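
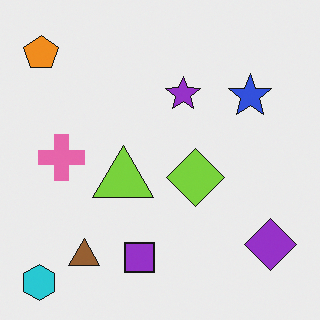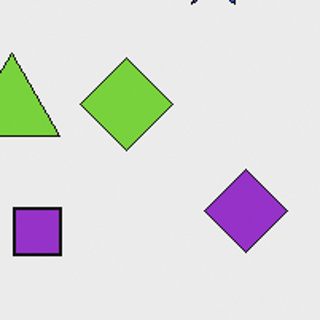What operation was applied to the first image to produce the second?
It was cropped to a modestly smaller region and rescaled.

The visible shapes are larger and the field of view is narrower; shapes near the original edges may be partly or wholly outside the frame — a crop-and-rescale.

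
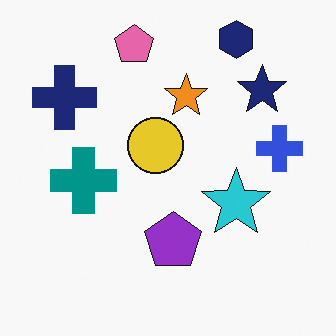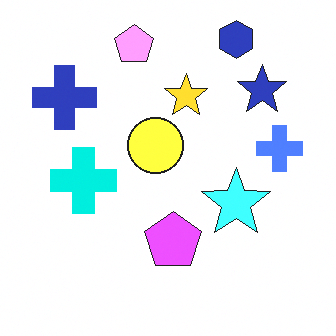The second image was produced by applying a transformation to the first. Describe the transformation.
The image was brightened a lot.

Every pixel — background and shapes alike — is uniformly brightened.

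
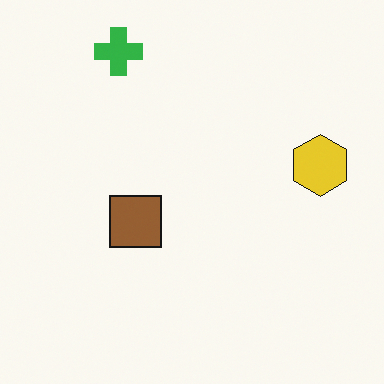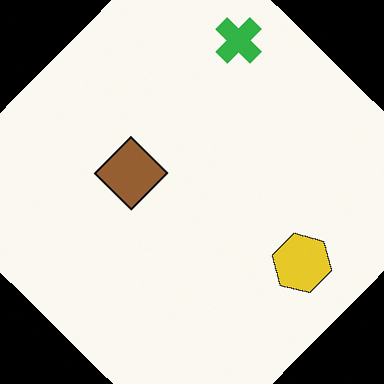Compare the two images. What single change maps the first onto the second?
The transformation is: rotated clockwise by a large amount — several tens of degrees.

Every shape is tilted by the same angle and the image corners show triangular fill wedges — a whole-image rotation by a non-right angle.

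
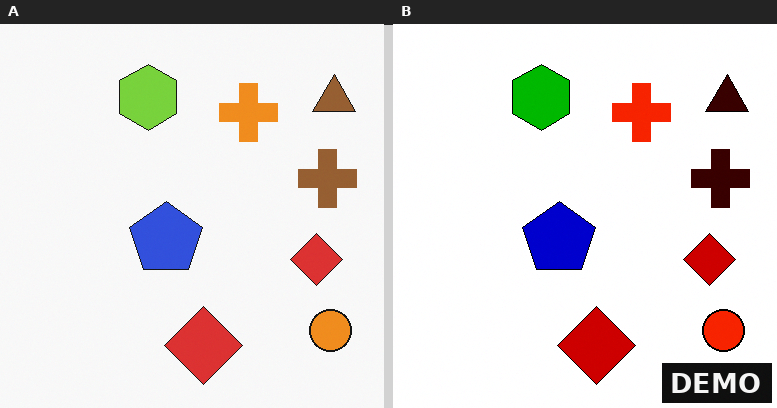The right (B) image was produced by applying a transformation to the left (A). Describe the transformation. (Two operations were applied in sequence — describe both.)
It was boosted in contrast, then watermarked with the text "DEMO" in the lower-right corner.

Tones are pushed away from mid-grey across the whole image — a global contrast change. A dark label reading "DEMO" appears in the lower-right corner.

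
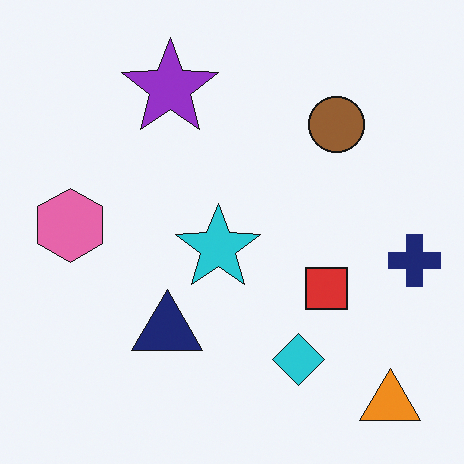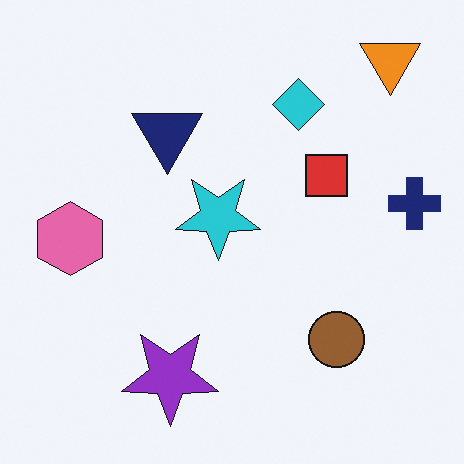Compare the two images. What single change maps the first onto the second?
Flipped vertically (top ↔ bottom).

The orange triangle is in the bottom-right of the first image and the top-right of the second — shapes on opposite sides of the horizontal midline have swapped in a mirror flip.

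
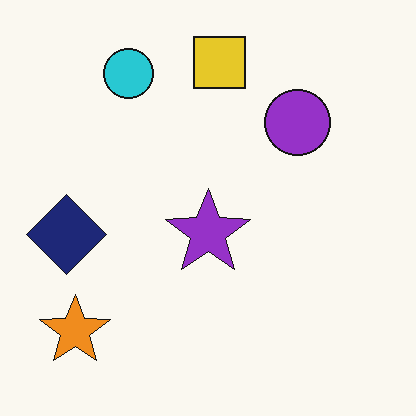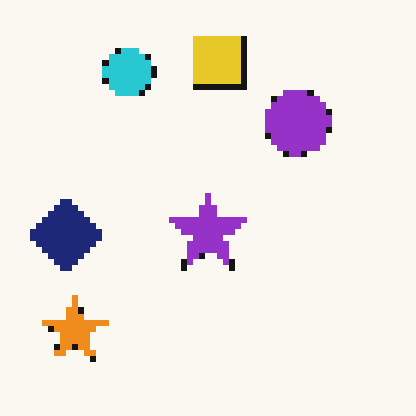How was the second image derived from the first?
The image was pixelated into visible square blocks.

Shapes are reduced to large square blocks; fine edges and outlines are lost — a downscale-then-upscale (mosaic) effect.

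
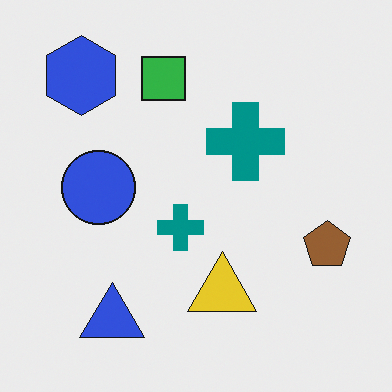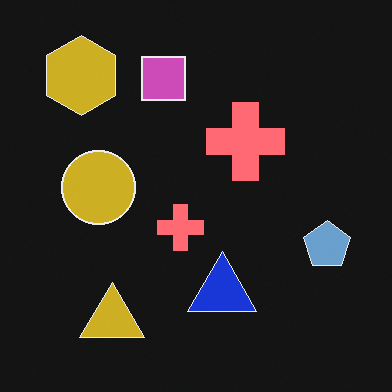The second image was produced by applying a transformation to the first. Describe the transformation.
The second image is the first color-inverted (negative).

The light background has become dark and every shape's color is its complement — a photographic negative.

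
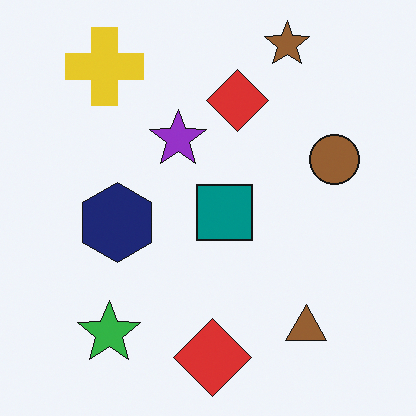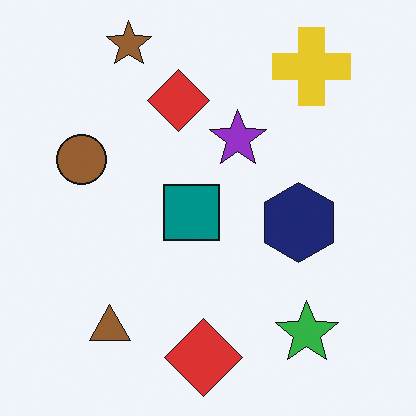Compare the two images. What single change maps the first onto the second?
The image was flipped horizontally (left ↔ right).

The brown circle is in the right of the first image and the left of the second — shapes on opposite sides of the vertical midline have swapped in a mirror flip.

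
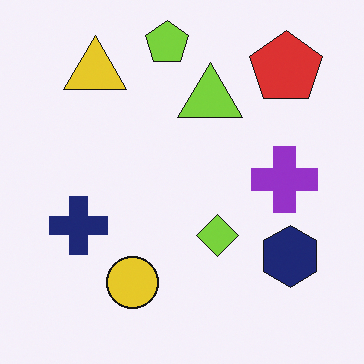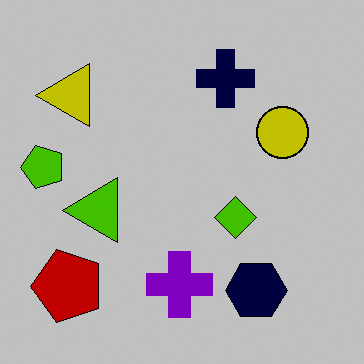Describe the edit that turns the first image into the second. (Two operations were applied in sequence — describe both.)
Transposed (reflected across the top-left ↔ bottom-right diagonal), then aggressively posterized.

Shapes have swapped their row and column positions — what was in the top-right is now in the bottom-left — a diagonal reflection. Each flat color has snapped to a coarser quantized level — most visibly, the near-white background has dropped to a flat grey.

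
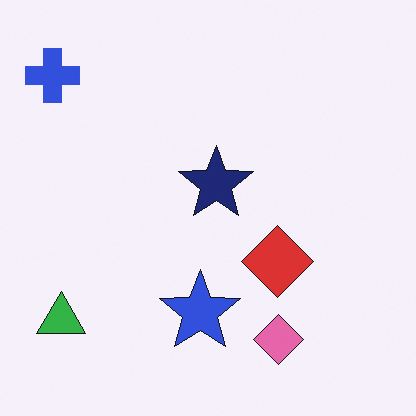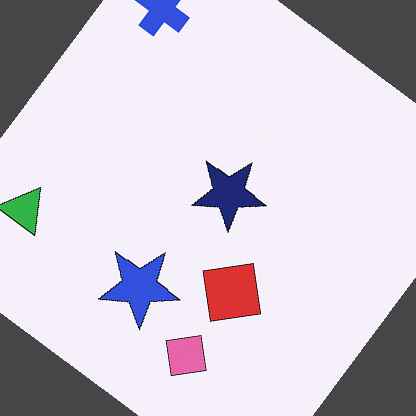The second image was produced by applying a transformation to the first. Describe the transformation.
The image was rotated clockwise by a large amount — several tens of degrees.

Every shape is tilted by the same angle and the image corners show triangular fill wedges — a whole-image rotation by a non-right angle.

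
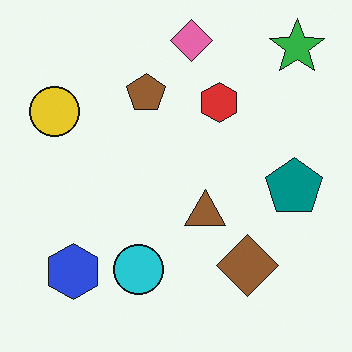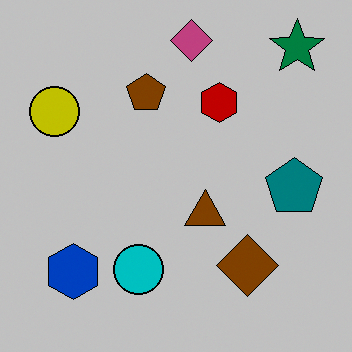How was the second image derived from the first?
It was aggressively posterized.

Each flat color has snapped to a coarser quantized level — most visibly, the near-white background has dropped to a flat grey.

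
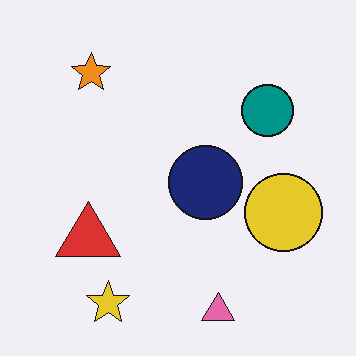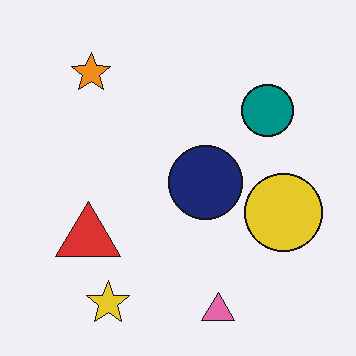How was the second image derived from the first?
This is the original image given moderate JPEG compression.

Blocky 8×8 compression artifacts appear around shape edges and the flat background shows ringing — characteristic JPEG degradation.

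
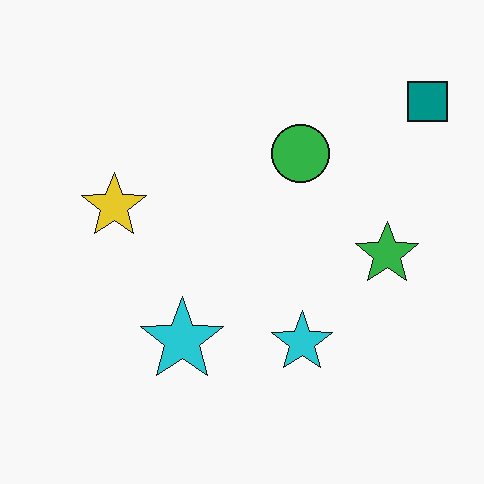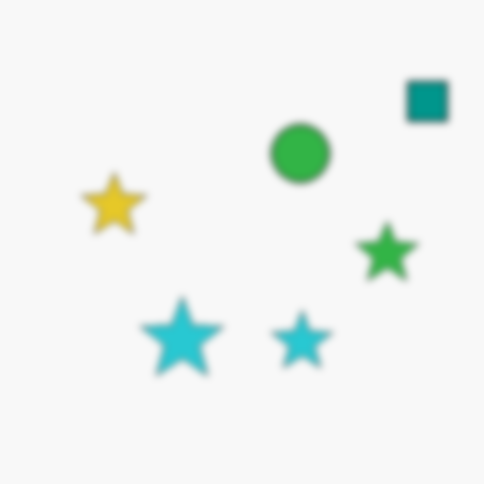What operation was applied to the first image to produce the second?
It was noticeably gaussian-blurred.

Shape edges and outlines are uniformly softened across the whole image.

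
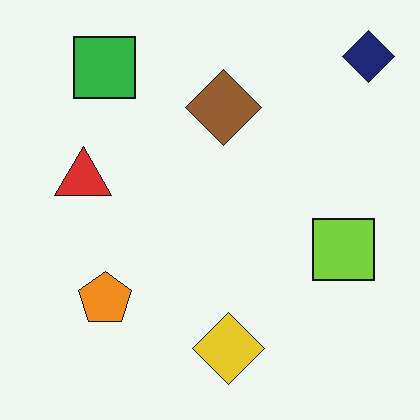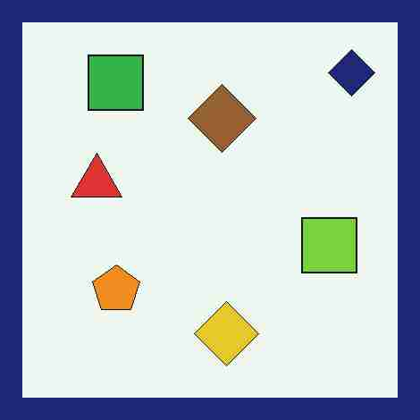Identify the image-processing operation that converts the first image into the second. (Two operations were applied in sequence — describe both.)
The image was heavily JPEG-compressed with obvious blocking artifacts, then framed with a navy border.

Blocky 8×8 compression artifacts appear around shape edges and the flat background shows ringing — characteristic JPEG degradation. A solid navy frame runs around the edge of the second image, with the content slightly shrunk inside it.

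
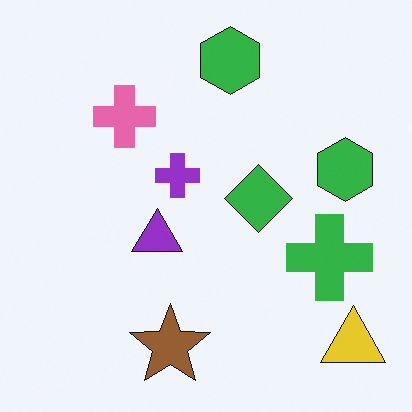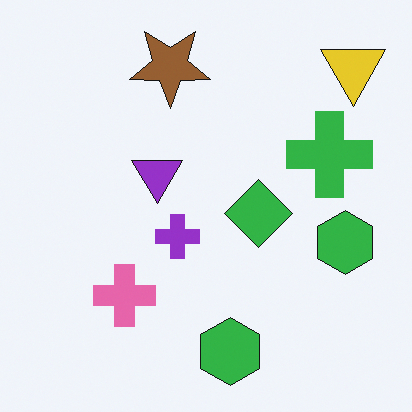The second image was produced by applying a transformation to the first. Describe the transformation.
Flipped vertically (top ↔ bottom).

The brown star is in the bottom of the first image and the top of the second — shapes on opposite sides of the horizontal midline have swapped in a mirror flip.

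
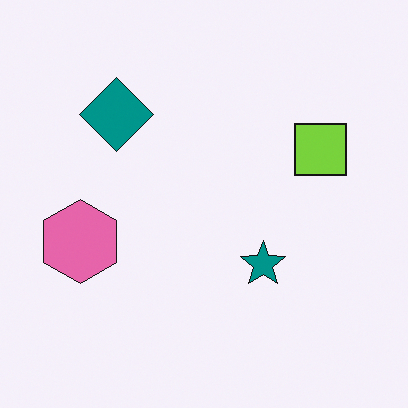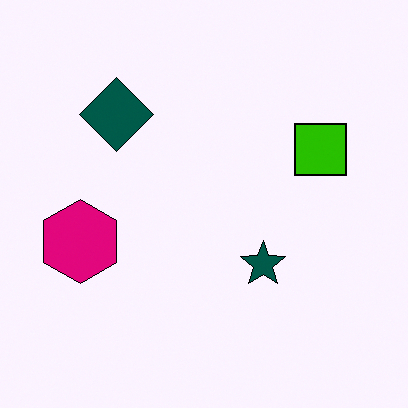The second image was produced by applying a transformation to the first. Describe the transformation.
It was given much higher contrast.

Tones are pushed away from mid-grey across the whole image — a global contrast change.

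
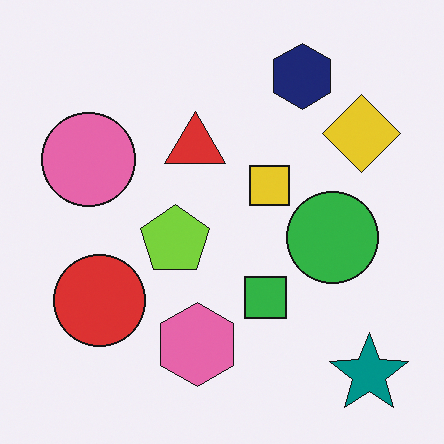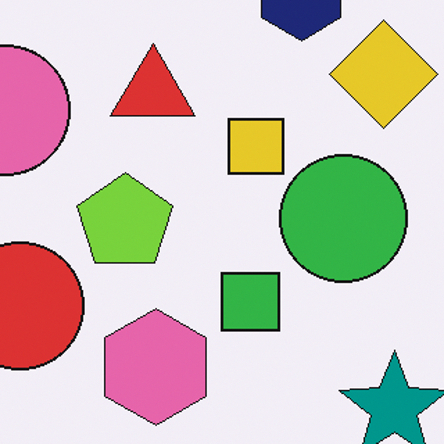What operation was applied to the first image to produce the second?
It was cropped to a modestly smaller region and rescaled.

The visible shapes are larger and the field of view is narrower; shapes near the original edges may be partly or wholly outside the frame — a crop-and-rescale.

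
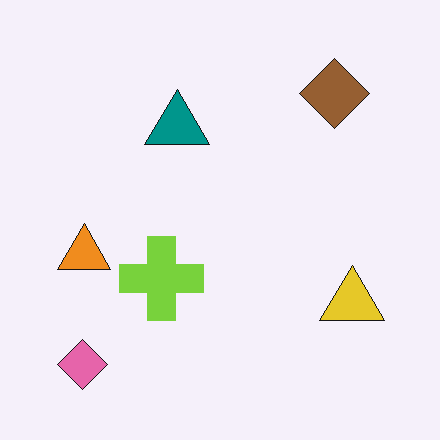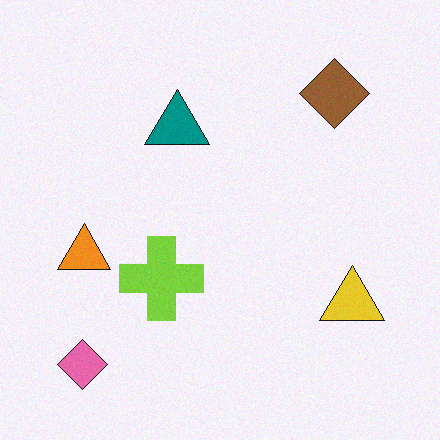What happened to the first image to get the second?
Degraded with light additive noise.

Random speckle covers the whole image, including the flat background.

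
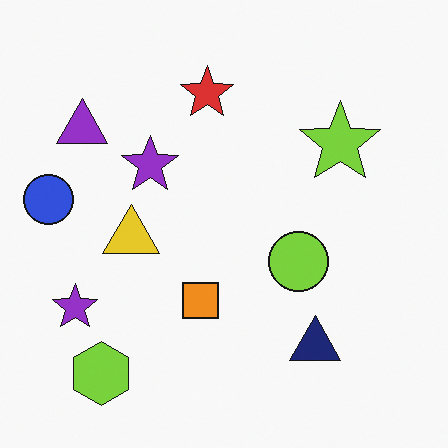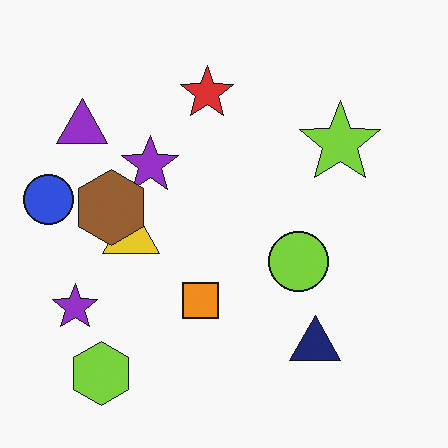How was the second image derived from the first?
The second image is the first overlaid with an additional brown hexagon.

A brown hexagon appears in the second image that is absent from the first.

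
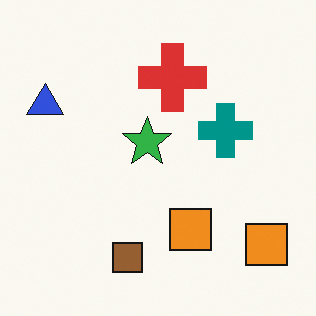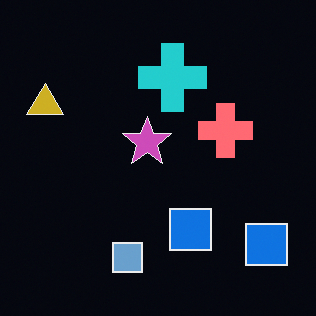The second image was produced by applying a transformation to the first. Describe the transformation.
Color-inverted (negative).

The light background has become dark and every shape's color is its complement — a photographic negative.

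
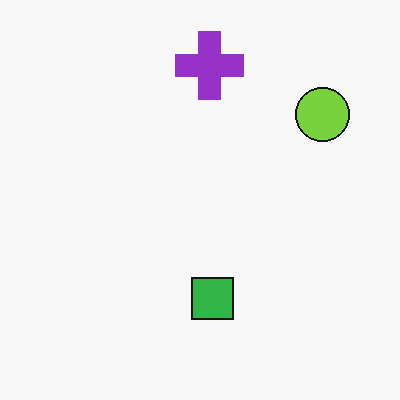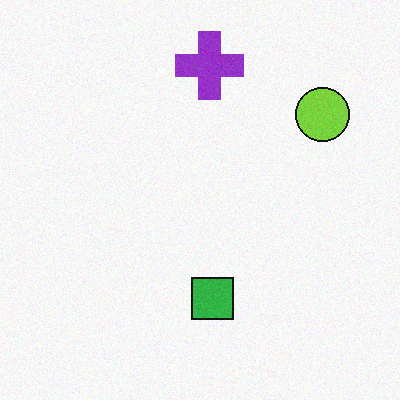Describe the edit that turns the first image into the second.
Degraded with subtle gaussian noise.

Random speckle covers the whole image, including the flat background.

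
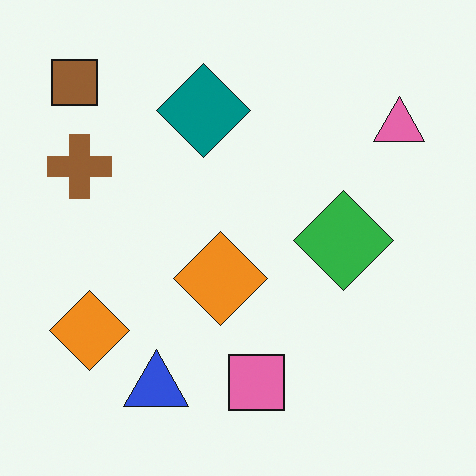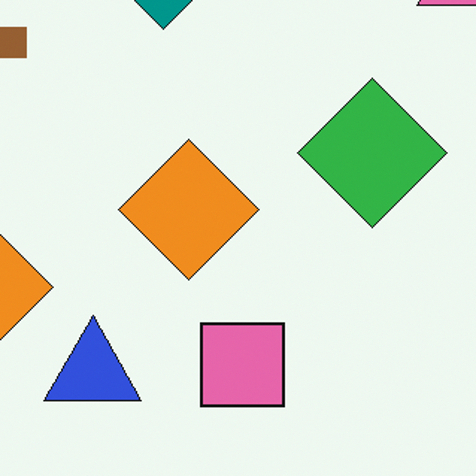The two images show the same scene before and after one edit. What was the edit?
This is the original image cropped to a modestly smaller region and rescaled.

The visible shapes are larger and the field of view is narrower; shapes near the original edges may be partly or wholly outside the frame — a crop-and-rescale.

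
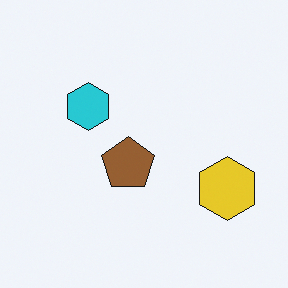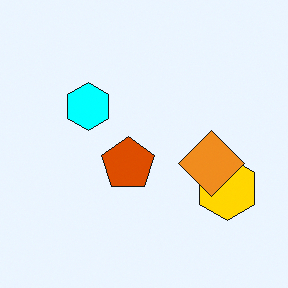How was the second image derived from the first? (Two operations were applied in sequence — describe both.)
The transformation is: heavily oversaturated, then overlaid with an additional orange diamond.

All colors are more vivid — a global saturation change. An orange diamond appears in the second image that is absent from the first.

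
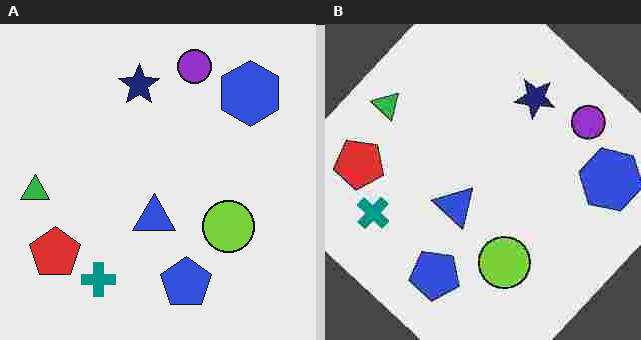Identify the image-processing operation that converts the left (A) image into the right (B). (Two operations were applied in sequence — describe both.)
The image was rotated clockwise by a large amount — several tens of degrees, then degraded with heavy JPEG compression.

Every shape is tilted by the same angle and the image corners show triangular fill wedges — a whole-image rotation by a non-right angle. Blocky 8×8 compression artifacts appear around shape edges and the flat background shows ringing — characteristic JPEG degradation.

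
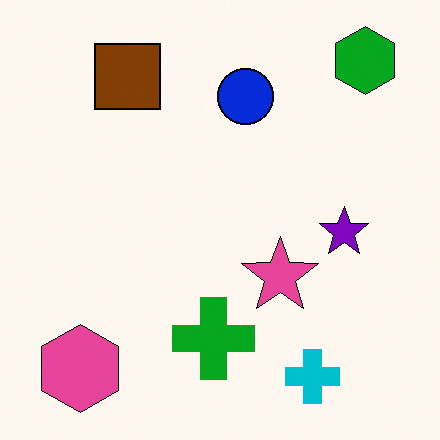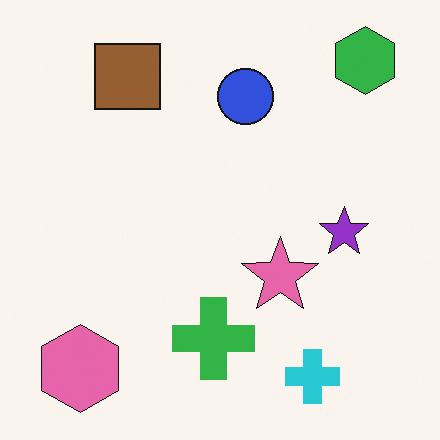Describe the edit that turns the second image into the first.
It was given slightly increased contrast.

Tones are pushed away from mid-grey across the whole image — a global contrast change.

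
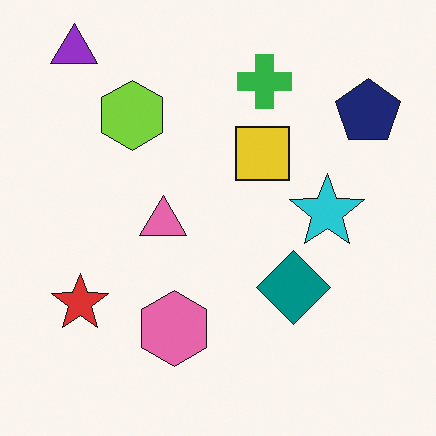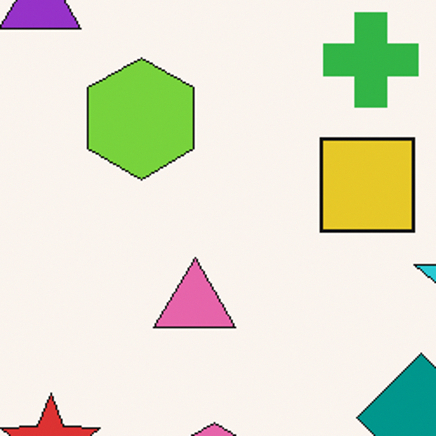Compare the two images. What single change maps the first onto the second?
The image was cropped tightly and scaled back up.

The visible shapes are larger and the field of view is narrower; shapes near the original edges may be partly or wholly outside the frame — a crop-and-rescale.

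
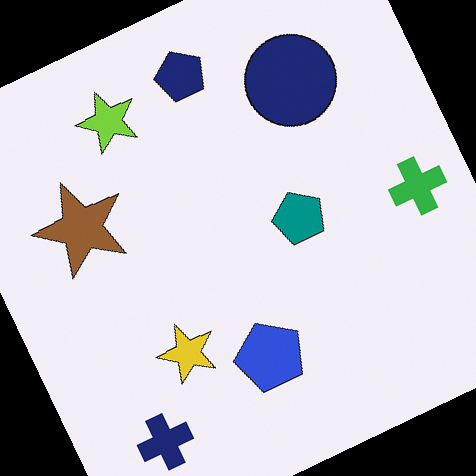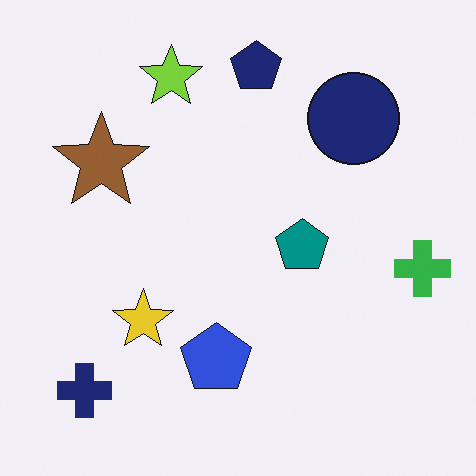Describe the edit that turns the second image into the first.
It was rotated counter-clockwise by a moderate amount.

Every shape is tilted by the same angle and the image corners show triangular fill wedges — a whole-image rotation by a non-right angle.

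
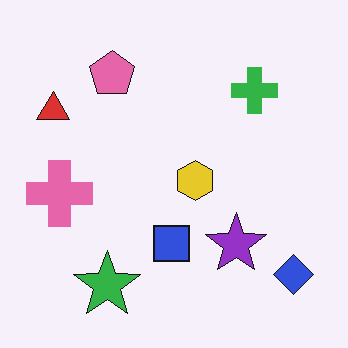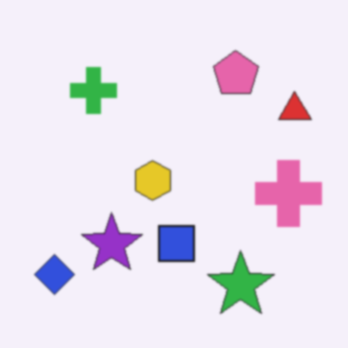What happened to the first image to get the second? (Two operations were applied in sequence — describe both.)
The transformation is: flipped horizontally (left ↔ right), then lightly blurred.

The red triangle is in the top-left of the first image and the top-right of the second — shapes on opposite sides of the vertical midline have swapped in a mirror flip. Shape edges and outlines are uniformly softened across the whole image.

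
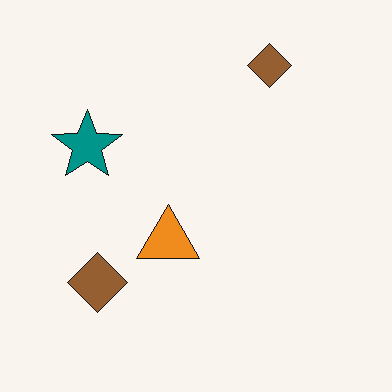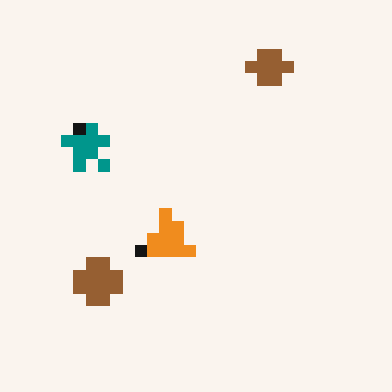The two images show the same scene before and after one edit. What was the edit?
It was coarsely pixelated.

Shapes are reduced to large square blocks; fine edges and outlines are lost — a downscale-then-upscale (mosaic) effect.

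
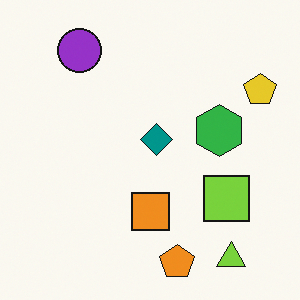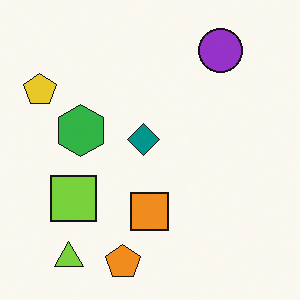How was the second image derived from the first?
The second image is the first flipped horizontally (left ↔ right).

The yellow pentagon is in the top-right of the first image and the top-left of the second — shapes on opposite sides of the vertical midline have swapped in a mirror flip.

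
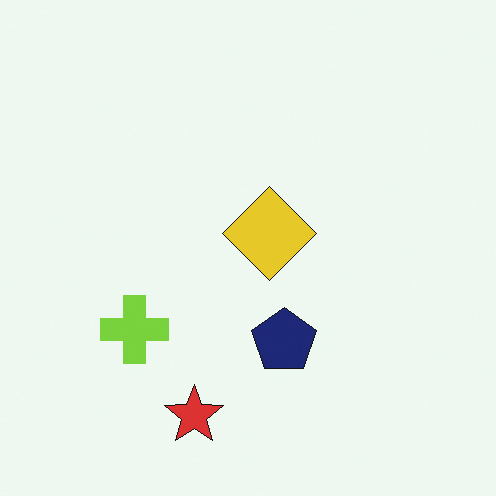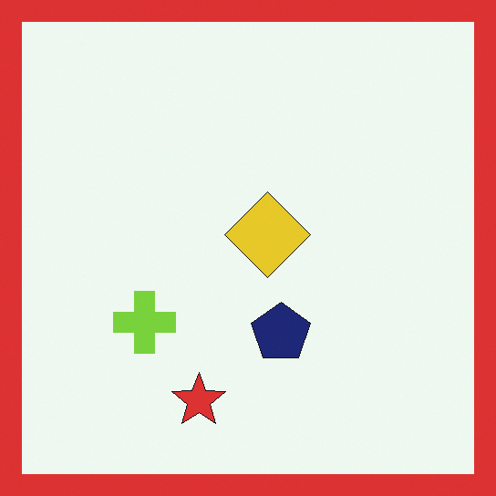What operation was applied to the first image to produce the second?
It was framed with a red border.

A solid red frame runs around the edge of the second image, with the content slightly shrunk inside it.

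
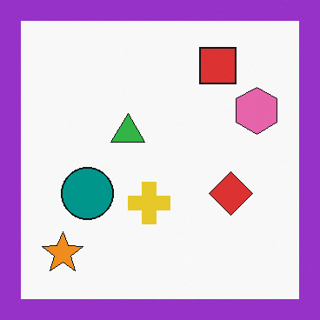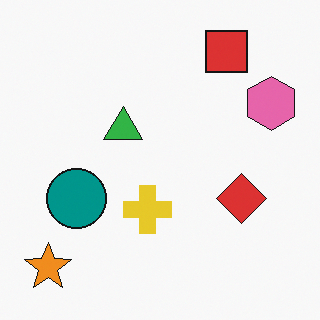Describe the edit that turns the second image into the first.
The transformation is: framed with a purple border.

A solid purple frame runs around the edge of the first image, with the content slightly shrunk inside it.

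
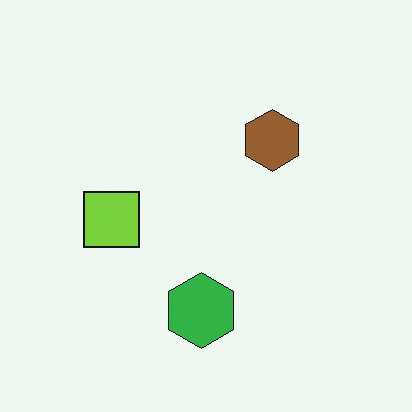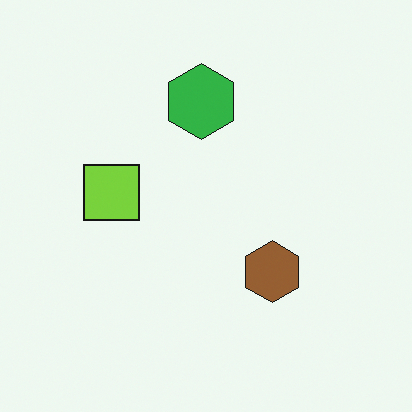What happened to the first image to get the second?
It was flipped vertically (top ↔ bottom).

The green hexagon is in the bottom of the first image and the top of the second — shapes on opposite sides of the horizontal midline have swapped in a mirror flip.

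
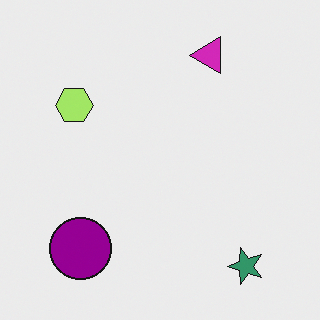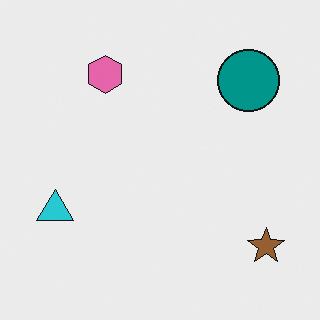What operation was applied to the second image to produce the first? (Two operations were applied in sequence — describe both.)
Transposed (reflected across the top-left ↔ bottom-right diagonal), then hue-shifted through roughly a third of the color wheel.

Shapes have swapped their row and column positions — what was in the top-right is now in the bottom-left — a diagonal reflection. Every shape's color has rotated by the same amount around the hue wheel — a uniform hue shift.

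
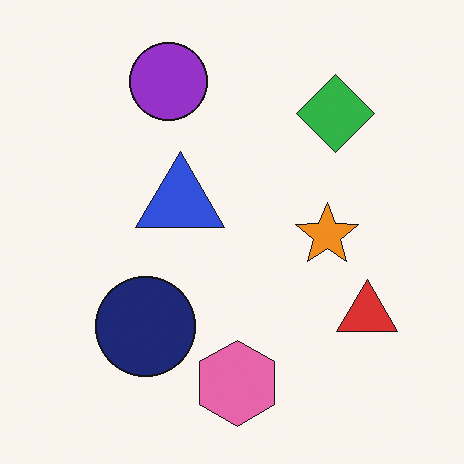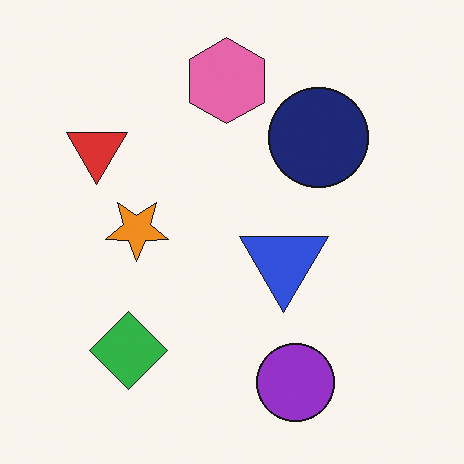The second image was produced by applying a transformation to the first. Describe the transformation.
The transformation is: rotated 180°.

The purple circle sits in the top of the first image and the bottom of the second — consistent with a whole-image 180° rotation.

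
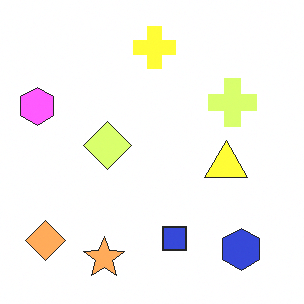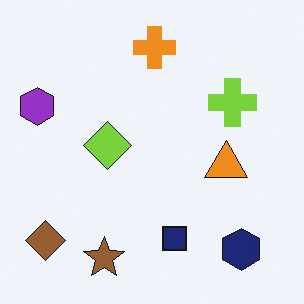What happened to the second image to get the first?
This is the original image substantially brightened.

Every pixel — background and shapes alike — is uniformly brightened.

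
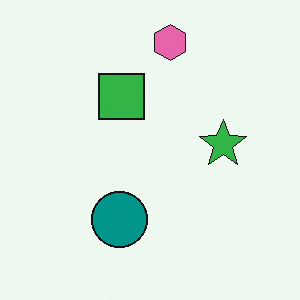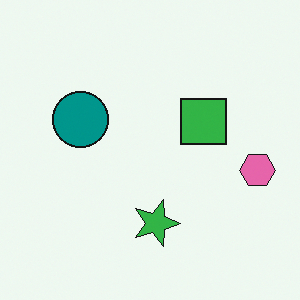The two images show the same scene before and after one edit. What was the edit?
The transformation is: rotated 90° clockwise.

The pink hexagon sits in the top of the first image and the right of the second — consistent with a whole-image 90° clockwise rotation.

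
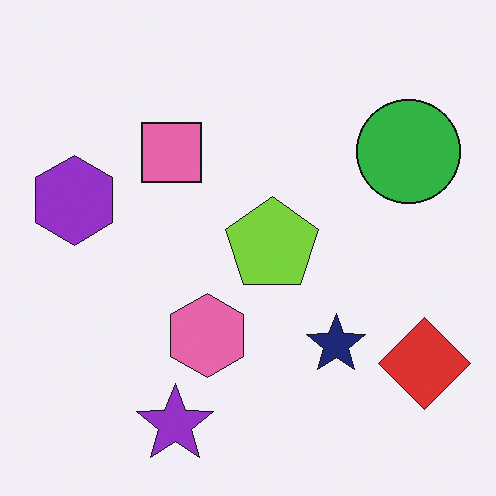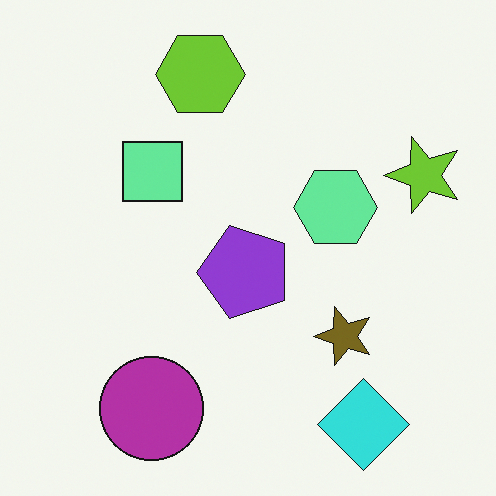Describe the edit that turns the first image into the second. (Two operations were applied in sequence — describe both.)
The second image is the first transposed (reflected across the top-left ↔ bottom-right diagonal), then hue-shifted by a large amount.

Shapes have swapped their row and column positions — what was in the top-right is now in the bottom-left — a diagonal reflection. Every shape's color has rotated by the same amount around the hue wheel — a uniform hue shift.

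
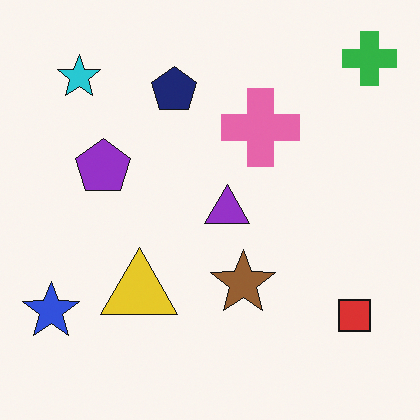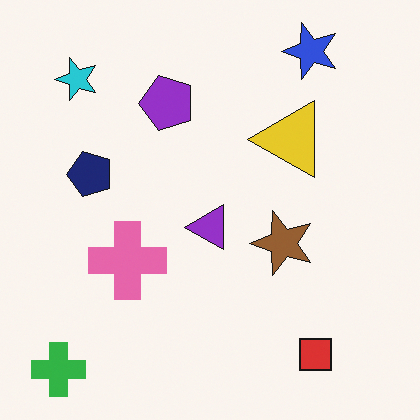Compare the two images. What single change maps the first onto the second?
The transformation is: transposed (reflected across the top-left ↔ bottom-right diagonal).

Shapes have swapped their row and column positions — what was in the top-right is now in the bottom-left — a diagonal reflection.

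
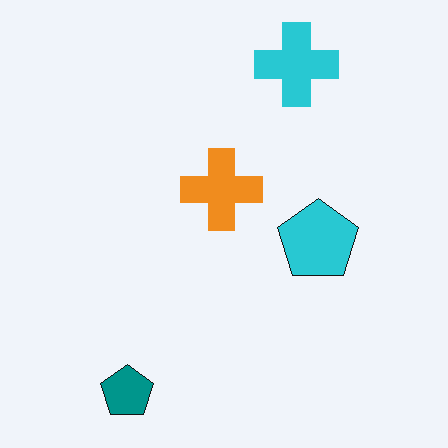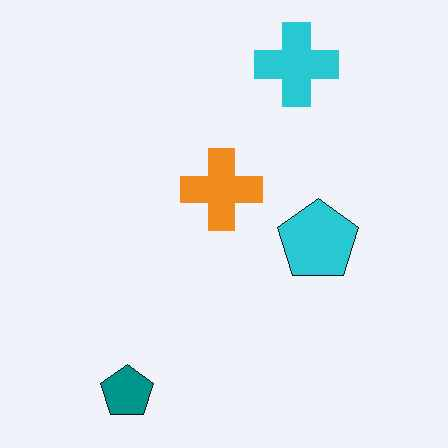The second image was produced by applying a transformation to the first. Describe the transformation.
It was JPEG-compressed with visible artifacts.

Blocky 8×8 compression artifacts appear around shape edges and the flat background shows ringing — characteristic JPEG degradation.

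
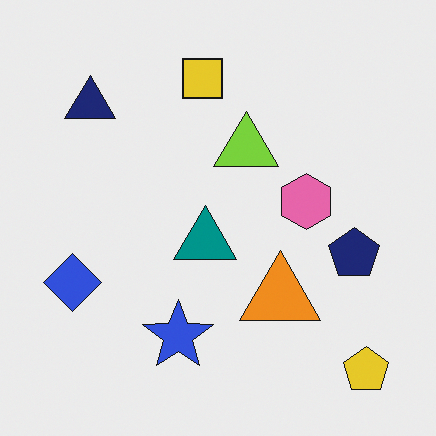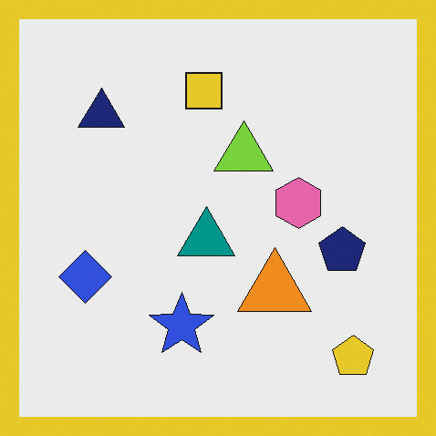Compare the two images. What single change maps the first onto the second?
Framed with a yellow border.

A solid yellow frame runs around the edge of the second image, with the content slightly shrunk inside it.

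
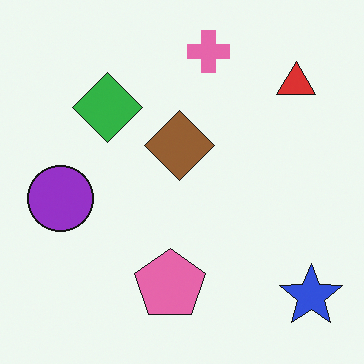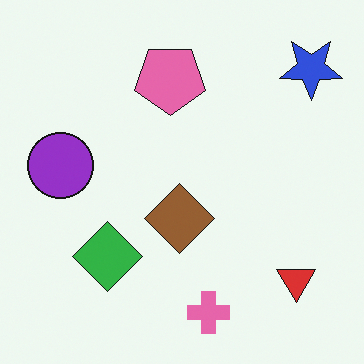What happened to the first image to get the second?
The second image is the first flipped vertically (top ↔ bottom).

The pink cross is in the top of the first image and the bottom of the second — shapes on opposite sides of the horizontal midline have swapped in a mirror flip.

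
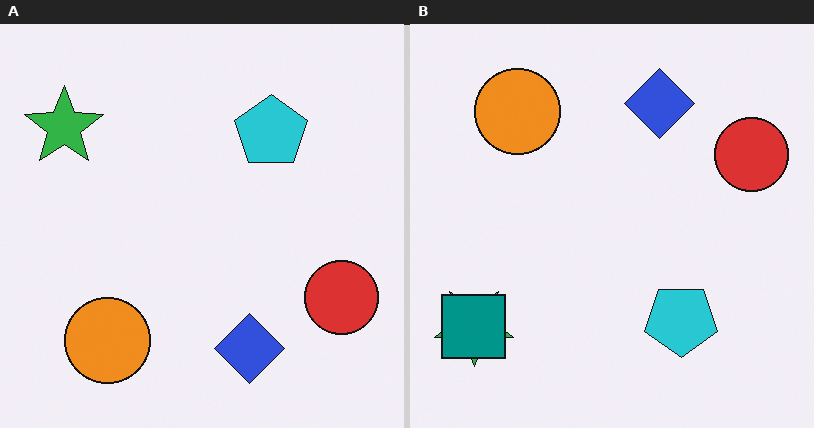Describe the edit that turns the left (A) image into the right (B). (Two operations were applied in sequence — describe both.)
Flipped vertically (top ↔ bottom), then overlaid with an additional teal square.

The blue diamond is in the bottom of the left (A) image and the top of the right (B) — shapes on opposite sides of the horizontal midline have swapped in a mirror flip. A teal square appears in the right (B) image that is absent from the left (A).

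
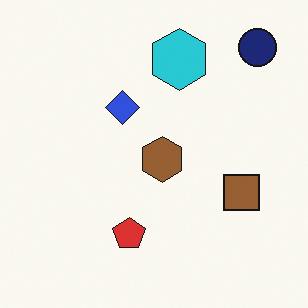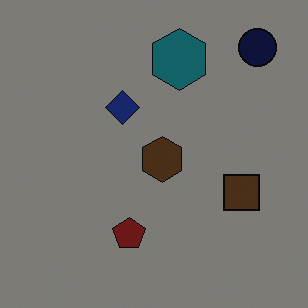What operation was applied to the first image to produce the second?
The image was substantially darkened.

Every pixel — background and shapes alike — is uniformly darkened.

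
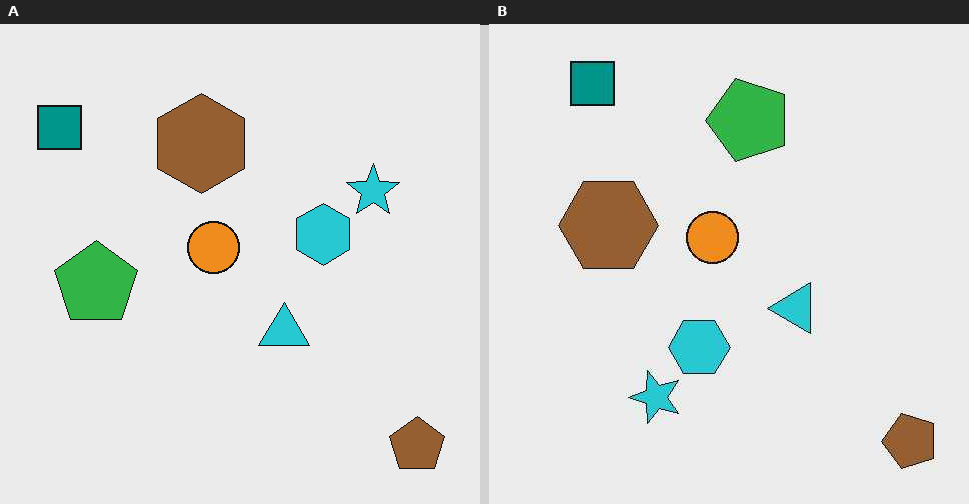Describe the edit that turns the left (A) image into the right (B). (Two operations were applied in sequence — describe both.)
The transformation is: JPEG-compressed with visible artifacts, then transposed (reflected across the top-left ↔ bottom-right diagonal).

Blocky 8×8 compression artifacts appear around shape edges and the flat background shows ringing — characteristic JPEG degradation. Shapes have swapped their row and column positions — what was in the top-right is now in the bottom-left — a diagonal reflection.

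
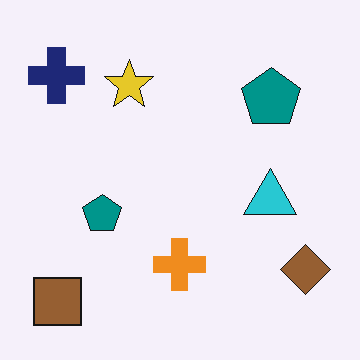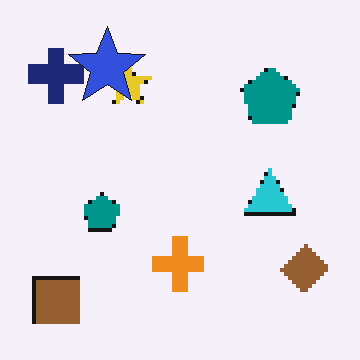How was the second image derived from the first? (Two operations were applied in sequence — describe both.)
The transformation is: mildly pixelated, then overlaid with an additional blue star.

Shapes are reduced to large square blocks; fine edges and outlines are lost — a downscale-then-upscale (mosaic) effect. A blue star appears in the second image that is absent from the first.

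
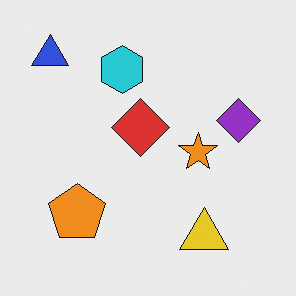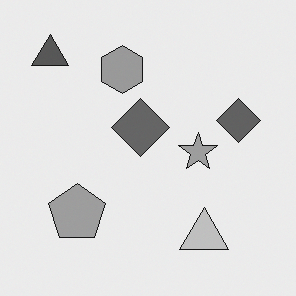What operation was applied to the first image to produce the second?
The transformation is: converted to grayscale.

All color is removed — every shape is now a shade of grey.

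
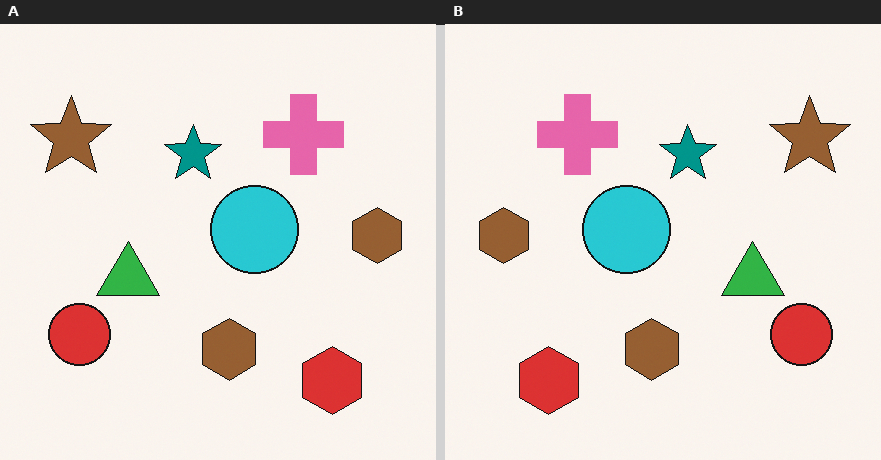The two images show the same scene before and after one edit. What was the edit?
The transformation is: flipped horizontally (left ↔ right).

The brown star is in the top-left of the left (A) image and the top-right of the right (B) — shapes on opposite sides of the vertical midline have swapped in a mirror flip.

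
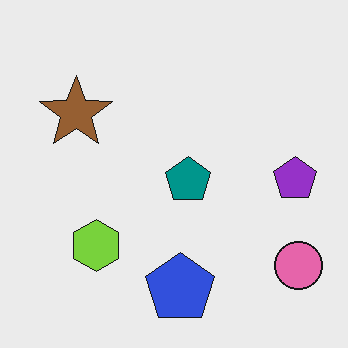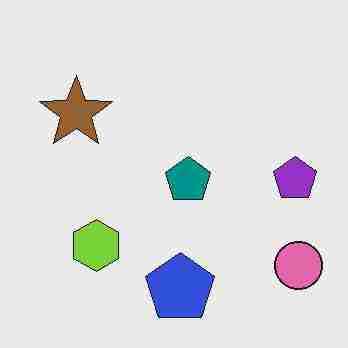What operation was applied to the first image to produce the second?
This is the original image degraded with heavy JPEG compression.

Blocky 8×8 compression artifacts appear around shape edges and the flat background shows ringing — characteristic JPEG degradation.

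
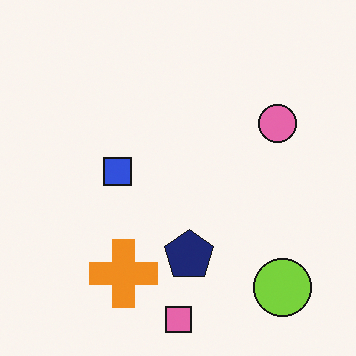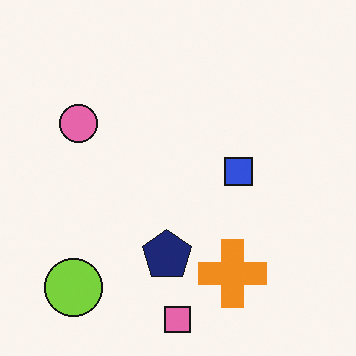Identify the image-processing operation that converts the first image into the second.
The transformation is: flipped horizontally (left ↔ right).

The lime circle is in the bottom-right of the first image and the bottom-left of the second — shapes on opposite sides of the vertical midline have swapped in a mirror flip.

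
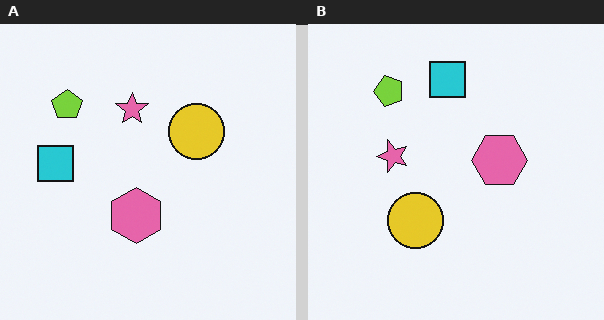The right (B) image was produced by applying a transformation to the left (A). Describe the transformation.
The transformation is: transposed (reflected across the top-left ↔ bottom-right diagonal).

Shapes have swapped their row and column positions — what was in the top-right is now in the bottom-left — a diagonal reflection.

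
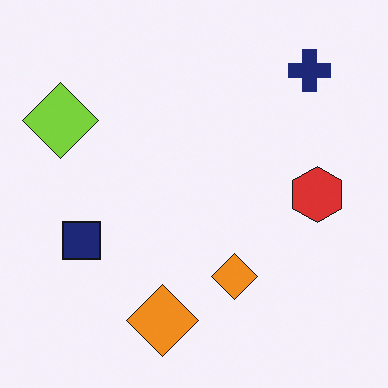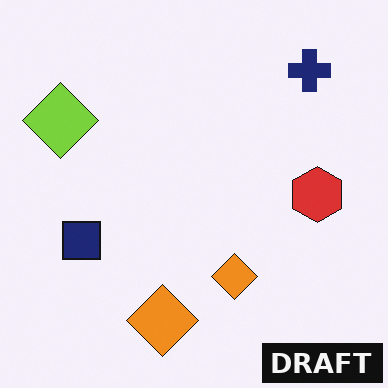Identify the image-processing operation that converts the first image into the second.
It was watermarked with the text "DRAFT" in the lower-right corner.

A dark label reading "DRAFT" appears in the lower-right corner.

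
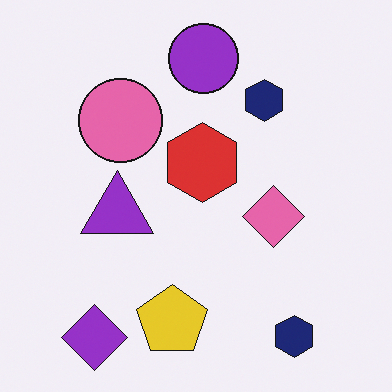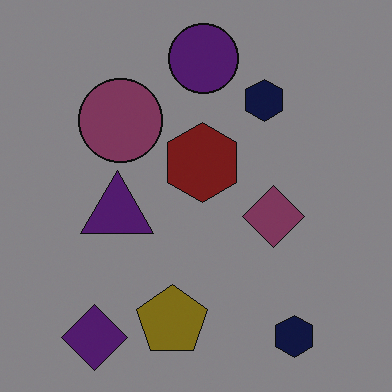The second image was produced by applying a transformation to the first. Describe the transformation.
The image was noticeably darkened.

Every pixel — background and shapes alike — is uniformly darkened.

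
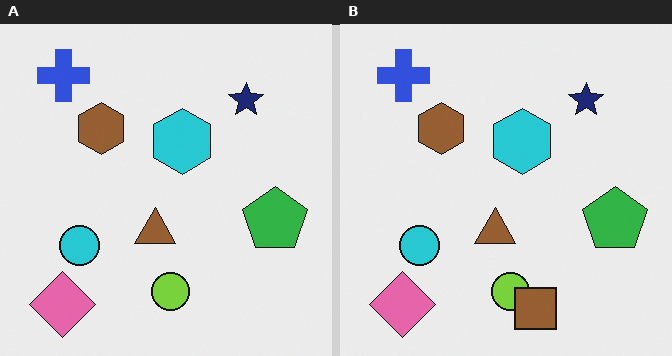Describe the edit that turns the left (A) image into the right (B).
Overlaid with an additional brown square.

A brown square appears in the right (B) image that is absent from the left (A).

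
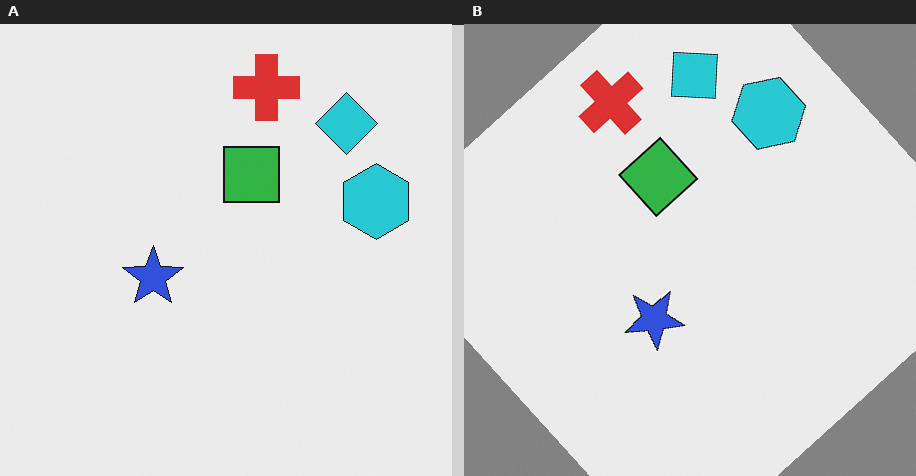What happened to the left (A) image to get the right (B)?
It was rotated counter-clockwise by a large amount — several tens of degrees.

Every shape is tilted by the same angle and the image corners show triangular fill wedges — a whole-image rotation by a non-right angle.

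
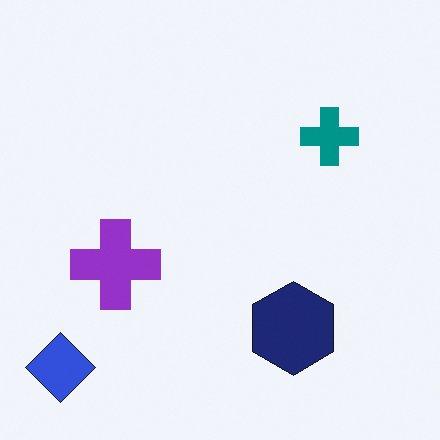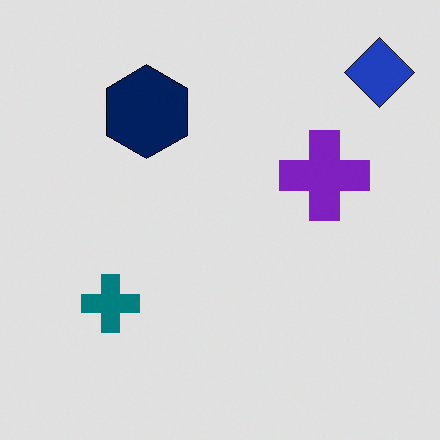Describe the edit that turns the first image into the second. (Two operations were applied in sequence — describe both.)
Rotated 180°, then moderately posterized.

The blue diamond sits in the bottom-left of the first image and the top-right of the second — consistent with a whole-image 180° rotation. Each flat color has snapped to a coarser quantized level — most visibly, the near-white background has dropped to a flat grey.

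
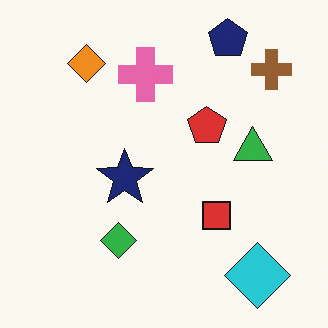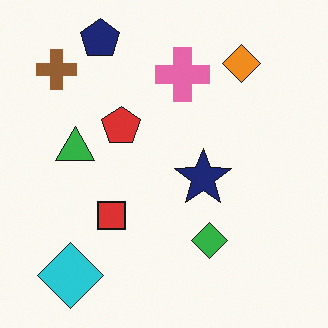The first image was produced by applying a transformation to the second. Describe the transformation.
Flipped horizontally (left ↔ right).

The brown cross is in the top-left of the second image and the top-right of the first — shapes on opposite sides of the vertical midline have swapped in a mirror flip.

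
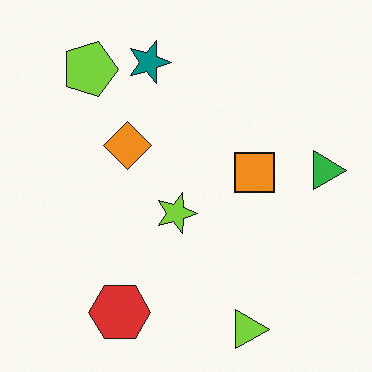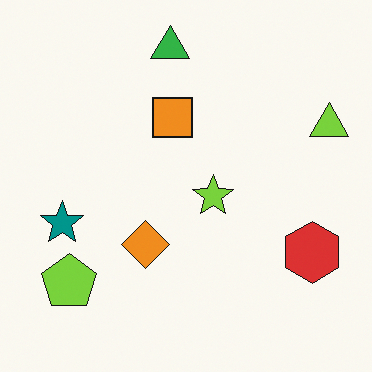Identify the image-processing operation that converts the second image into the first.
Rotated 90° clockwise.

The lime triangle sits in the right of the second image and the bottom of the first — consistent with a whole-image 90° clockwise rotation.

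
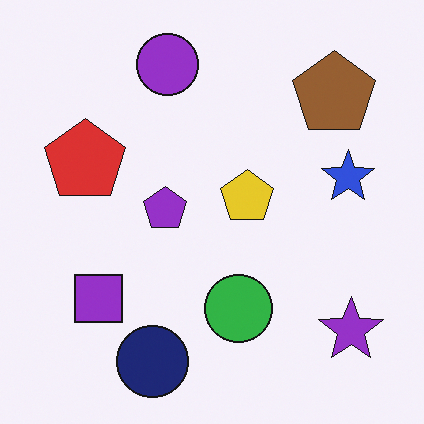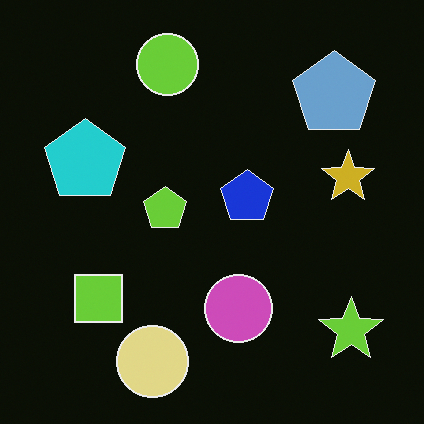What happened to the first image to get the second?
The transformation is: color-inverted (negative).

The light background has become dark and every shape's color is its complement — a photographic negative.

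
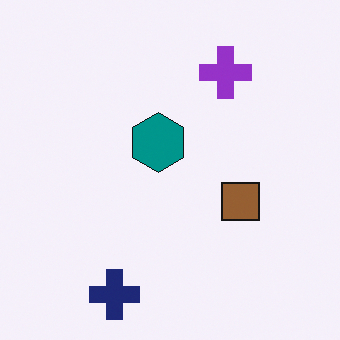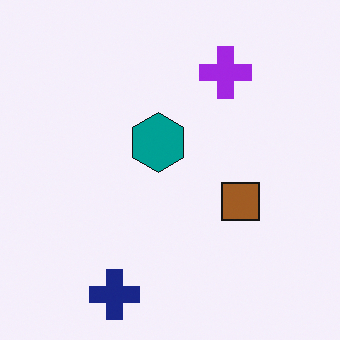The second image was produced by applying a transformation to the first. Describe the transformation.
The transformation is: slightly oversaturated.

All colors are more vivid — a global saturation change.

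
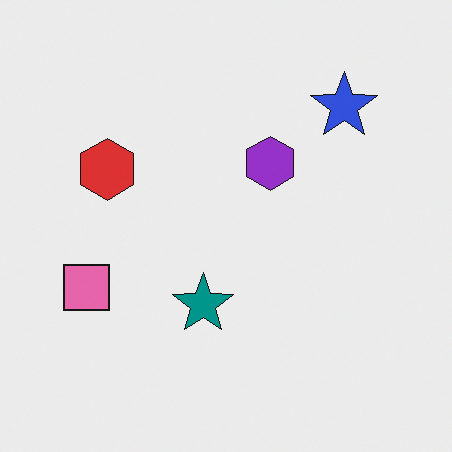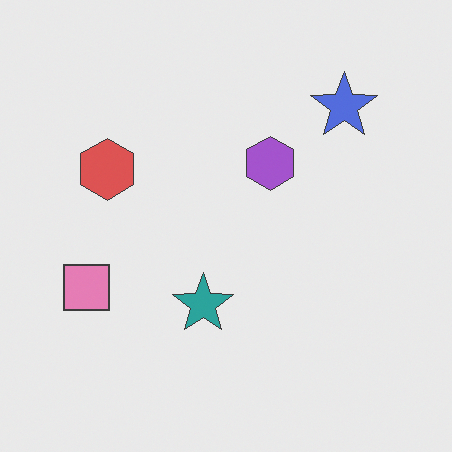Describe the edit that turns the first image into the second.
This is the original image given slightly reduced contrast.

Tones are pushed toward mid-grey across the whole image — a global contrast change.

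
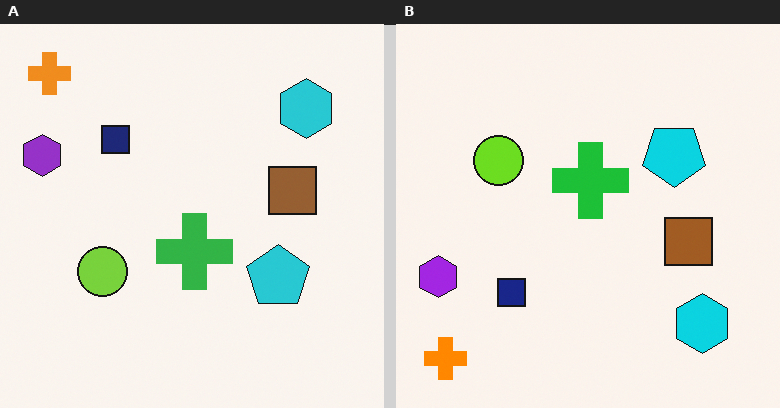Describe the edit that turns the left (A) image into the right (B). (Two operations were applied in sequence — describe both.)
Flipped vertically (top ↔ bottom), then slightly oversaturated.

The orange cross is in the top-left of the left (A) image and the bottom-left of the right (B) — shapes on opposite sides of the horizontal midline have swapped in a mirror flip. All colors are more vivid — a global saturation change.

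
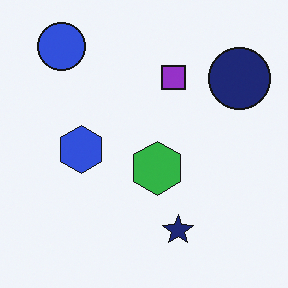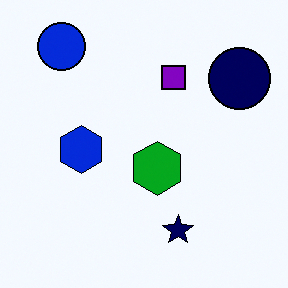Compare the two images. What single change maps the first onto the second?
The transformation is: given slightly increased contrast.

Tones are pushed away from mid-grey across the whole image — a global contrast change.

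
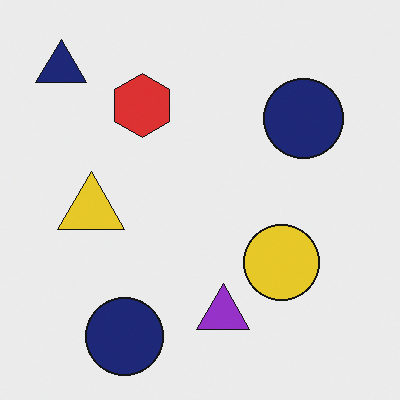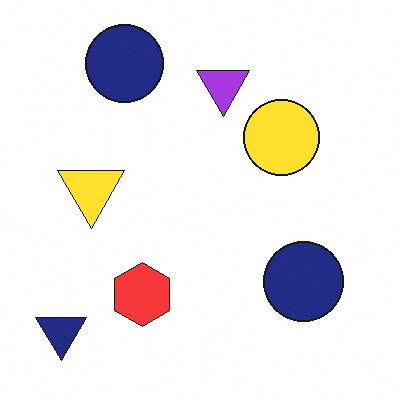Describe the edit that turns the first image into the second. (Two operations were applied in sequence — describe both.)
The image was slightly brightened, then flipped vertically (top ↔ bottom).

Every pixel — background and shapes alike — is uniformly brightened. The navy triangle is in the top-left of the first image and the bottom-left of the second — shapes on opposite sides of the horizontal midline have swapped in a mirror flip.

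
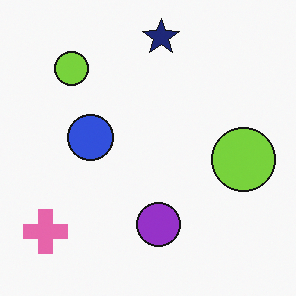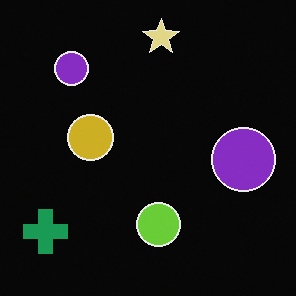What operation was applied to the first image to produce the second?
The image was color-inverted (negative).

The light background has become dark and every shape's color is its complement — a photographic negative.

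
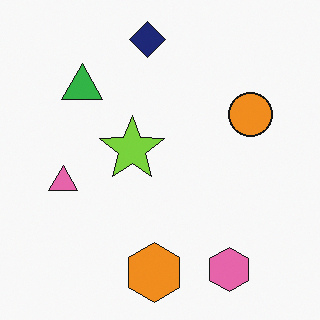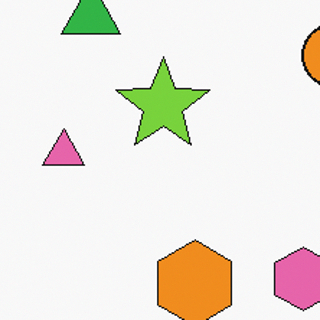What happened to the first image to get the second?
The second image is the first cropped to a modestly smaller region and rescaled.

The visible shapes are larger and the field of view is narrower; shapes near the original edges may be partly or wholly outside the frame — a crop-and-rescale.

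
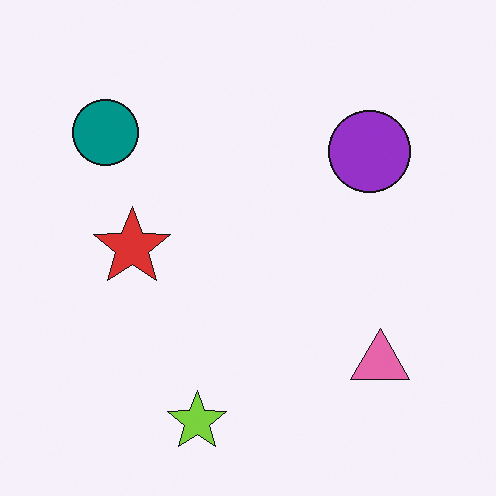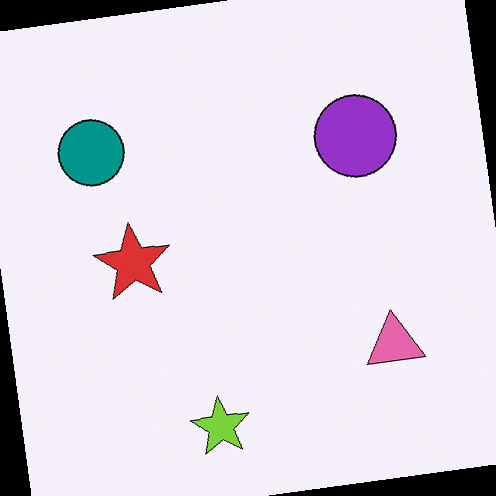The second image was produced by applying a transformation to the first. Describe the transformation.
The image was rotated counter-clockwise by a small amount.

Every shape is tilted by the same angle and the image corners show triangular fill wedges — a whole-image rotation by a non-right angle.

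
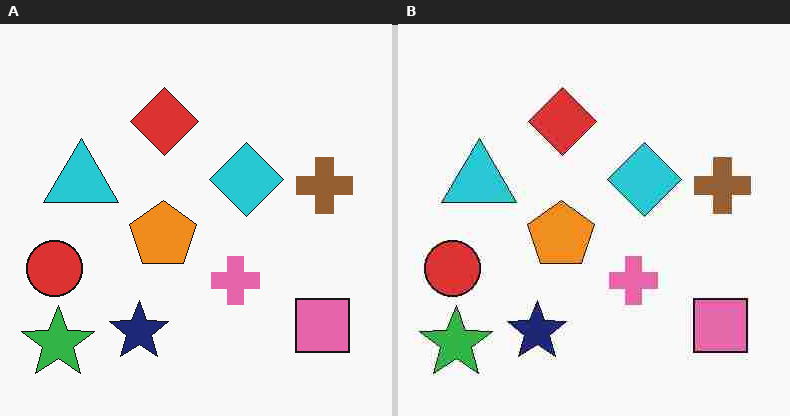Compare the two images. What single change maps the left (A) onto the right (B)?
The right (B) image is the left (A) heavily JPEG-compressed with obvious blocking artifacts.

Blocky 8×8 compression artifacts appear around shape edges and the flat background shows ringing — characteristic JPEG degradation.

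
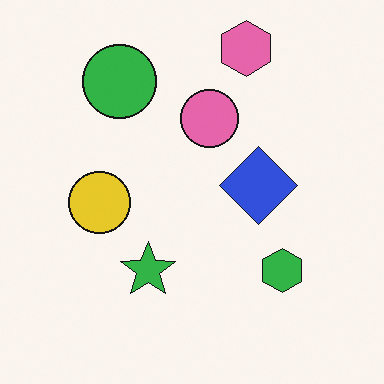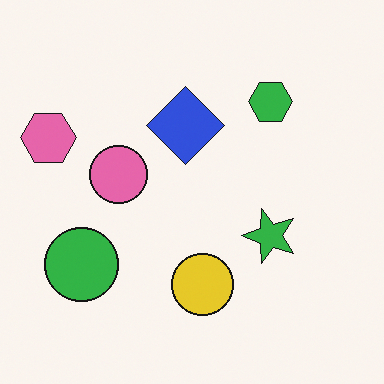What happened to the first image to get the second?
It was rotated 90° counter-clockwise.

The pink hexagon sits in the top of the first image and the left of the second — consistent with a whole-image 90° counter-clockwise rotation.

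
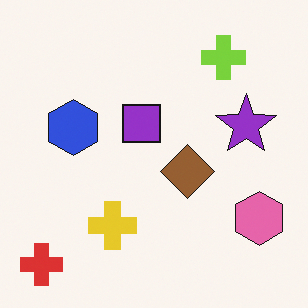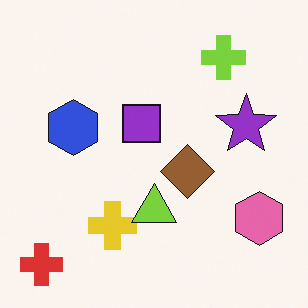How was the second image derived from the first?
The transformation is: overlaid with an additional lime triangle.

A lime triangle appears in the second image that is absent from the first.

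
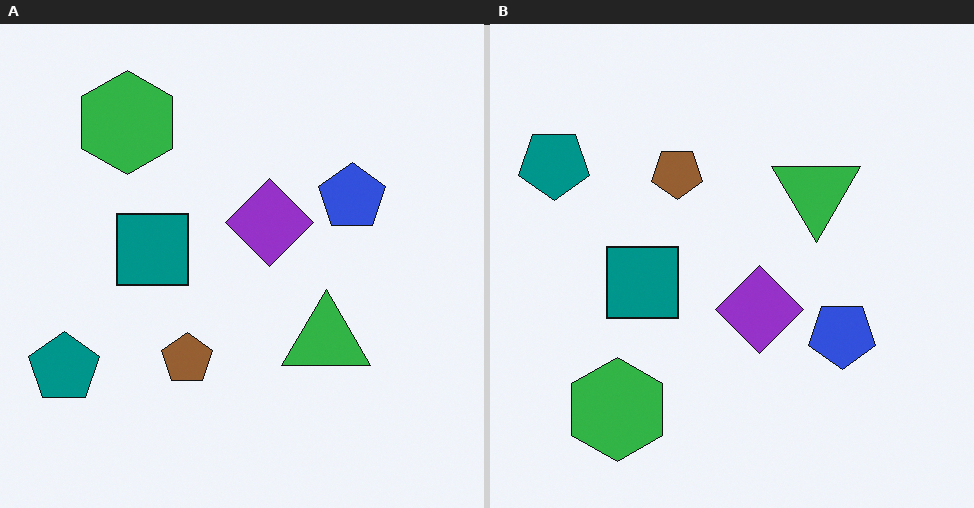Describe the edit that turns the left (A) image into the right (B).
This is the original image flipped vertically (top ↔ bottom).

The green hexagon is in the top-left of the left (A) image and the bottom-left of the right (B) — shapes on opposite sides of the horizontal midline have swapped in a mirror flip.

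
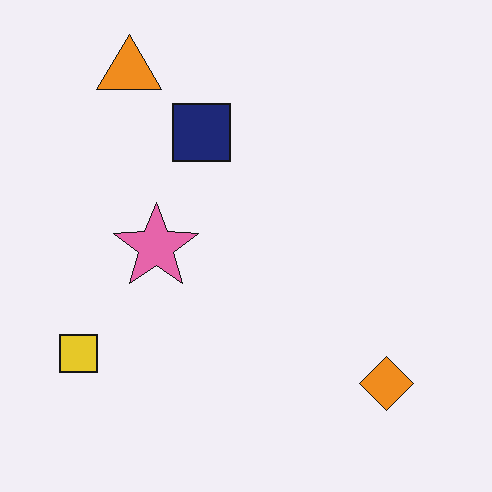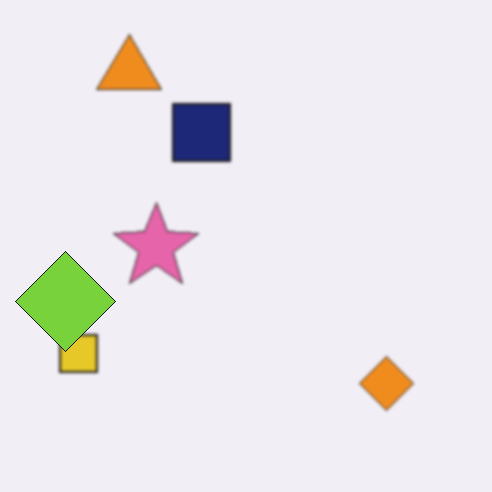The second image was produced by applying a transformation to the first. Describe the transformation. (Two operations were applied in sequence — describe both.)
The image was given a subtle gaussian blur, then overlaid with an additional lime diamond.

Shape edges and outlines are uniformly softened across the whole image. A lime diamond appears in the second image that is absent from the first.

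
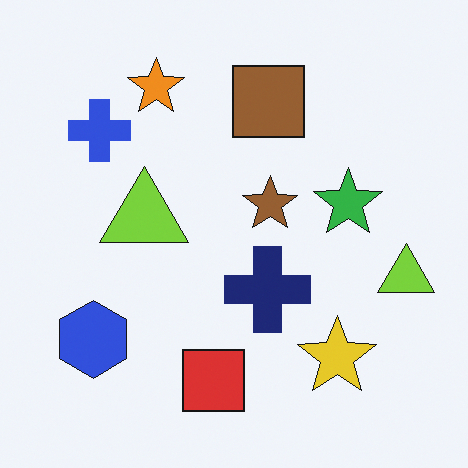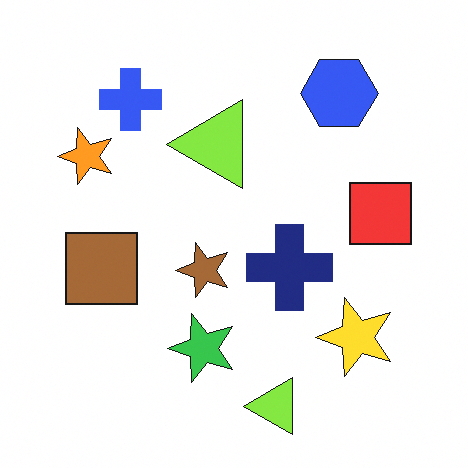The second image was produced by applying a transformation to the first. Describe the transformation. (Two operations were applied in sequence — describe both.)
This is the original image slightly brightened, then transposed (reflected across the top-left ↔ bottom-right diagonal).

Every pixel — background and shapes alike — is uniformly brightened. Shapes have swapped their row and column positions — what was in the top-right is now in the bottom-left — a diagonal reflection.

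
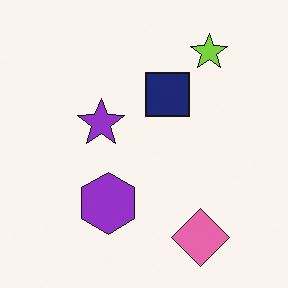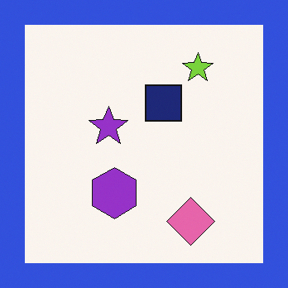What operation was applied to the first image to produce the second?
Framed with a blue border.

A solid blue frame runs around the edge of the second image, with the content slightly shrunk inside it.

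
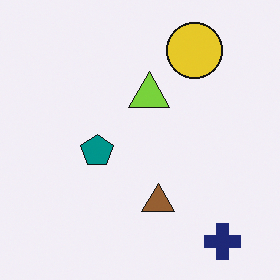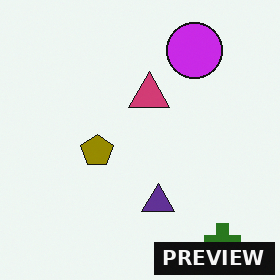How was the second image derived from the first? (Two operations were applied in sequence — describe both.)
It was hue-shifted by a large amount, then watermarked with the text "PREVIEW" in the lower-right corner.

Every shape's color has rotated by the same amount around the hue wheel — a uniform hue shift. A dark label reading "PREVIEW" appears in the lower-right corner.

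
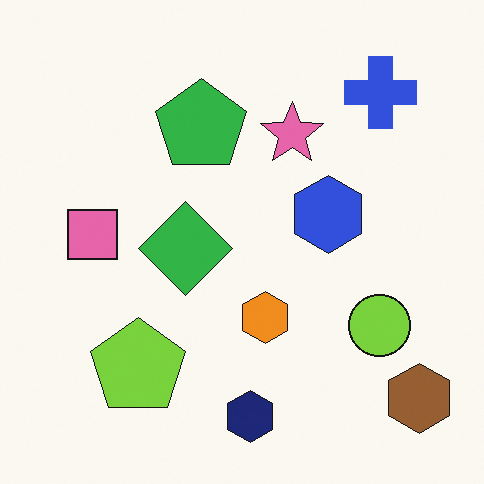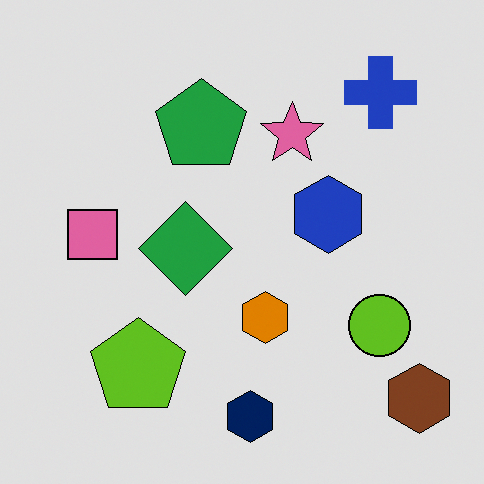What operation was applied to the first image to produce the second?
The second image is the first moderately posterized.

Each flat color has snapped to a coarser quantized level — most visibly, the near-white background has dropped to a flat grey.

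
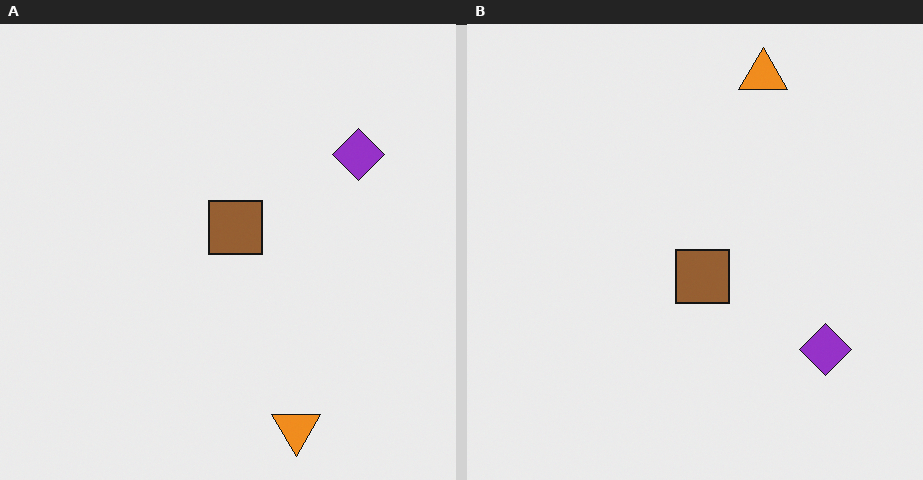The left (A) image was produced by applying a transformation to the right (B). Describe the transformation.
This is the original image flipped vertically (top ↔ bottom).

The orange triangle is in the top of the right (B) image and the bottom of the left (A) — shapes on opposite sides of the horizontal midline have swapped in a mirror flip.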